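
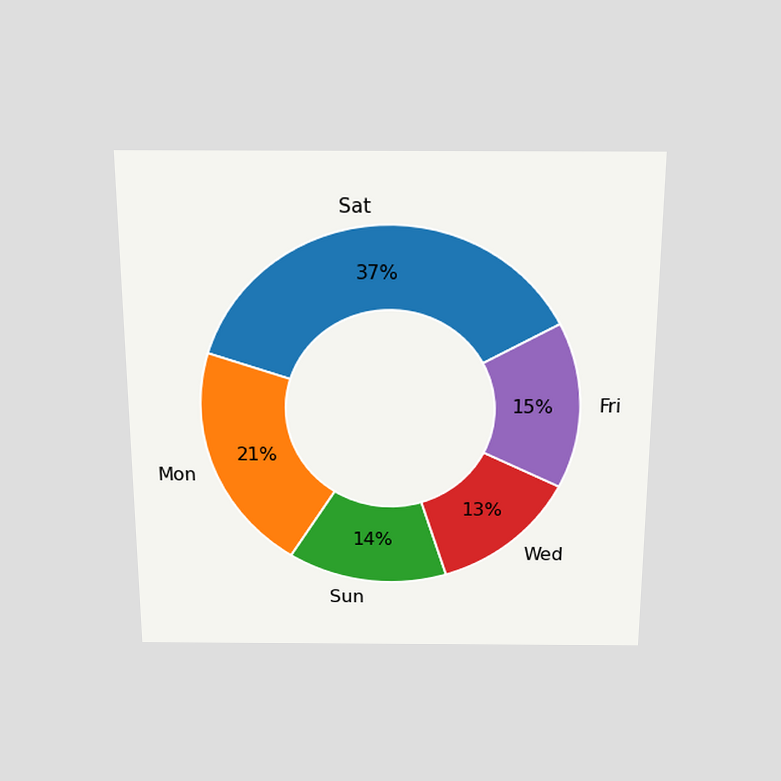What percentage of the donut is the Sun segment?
The chart is viewed slightly from above. The Sun segment takes up 14% of the ring.

14%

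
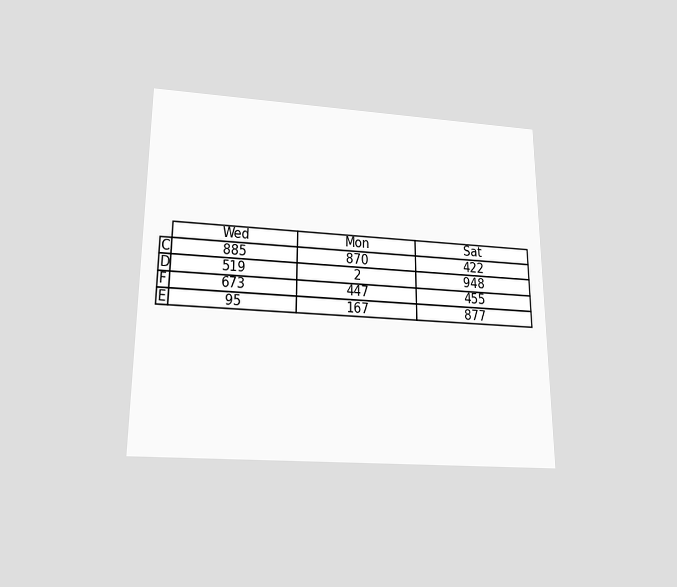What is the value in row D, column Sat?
948

The chart is viewed slightly from below. The (D, Sat) cell reads 948.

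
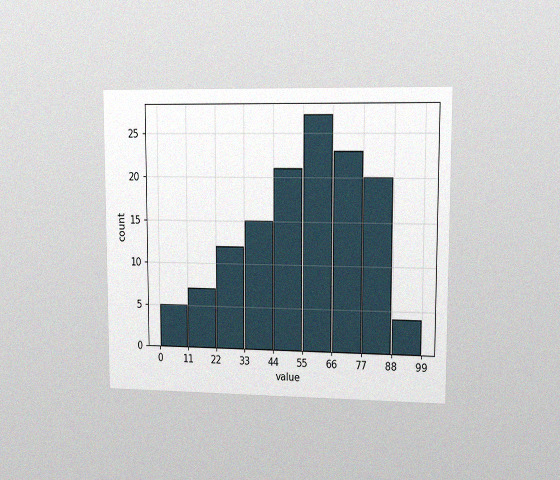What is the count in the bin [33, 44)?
15

The chart is viewed at a slight angle, with some photo noise. The [33, 44) bin has height 15.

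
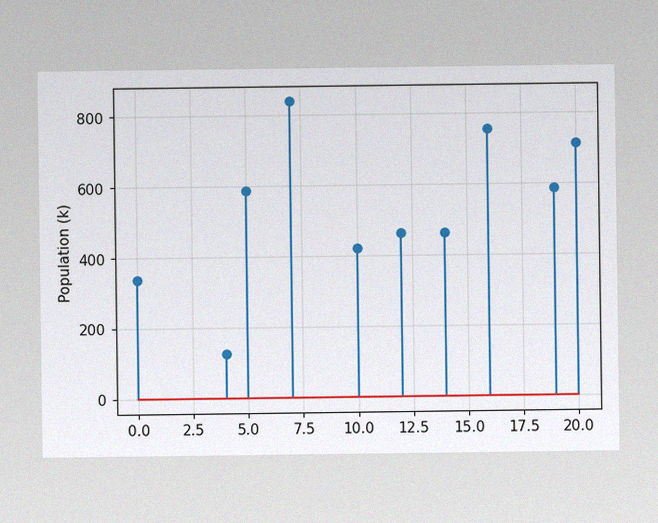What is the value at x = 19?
588k

The image has some photo noise and uneven lighting. The stem at x=19 reaches 588k.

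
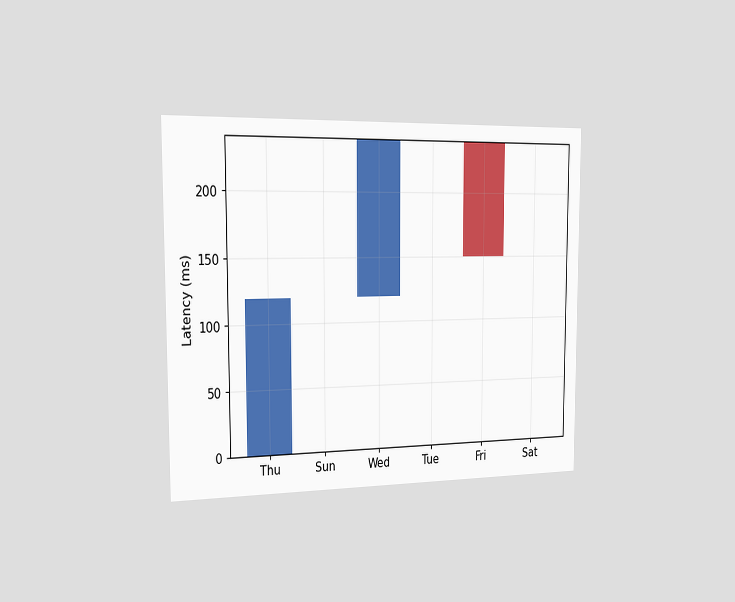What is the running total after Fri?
The chart is viewed slightly from the left. After Fri the running total reaches 150ms.

150ms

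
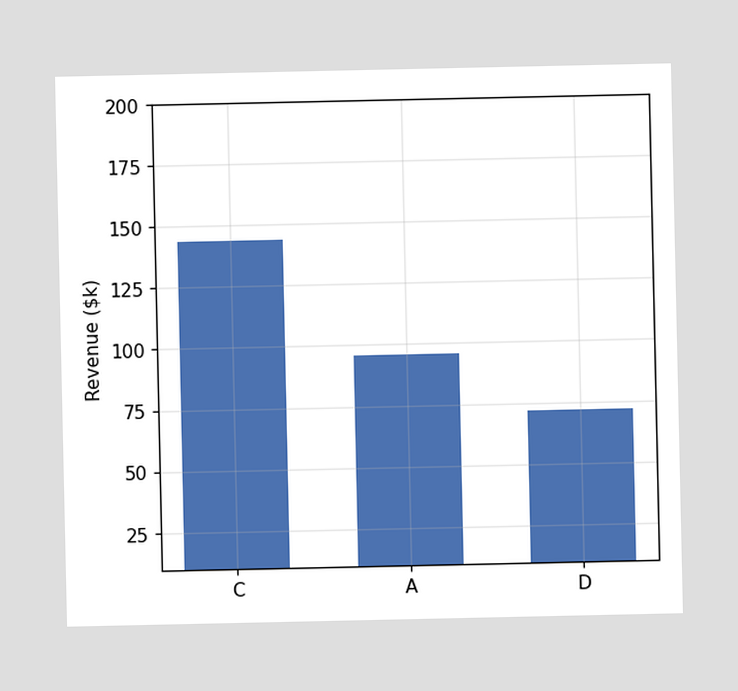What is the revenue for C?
$144k

Reading along the chart's y-axis, the C bar reaches $144k.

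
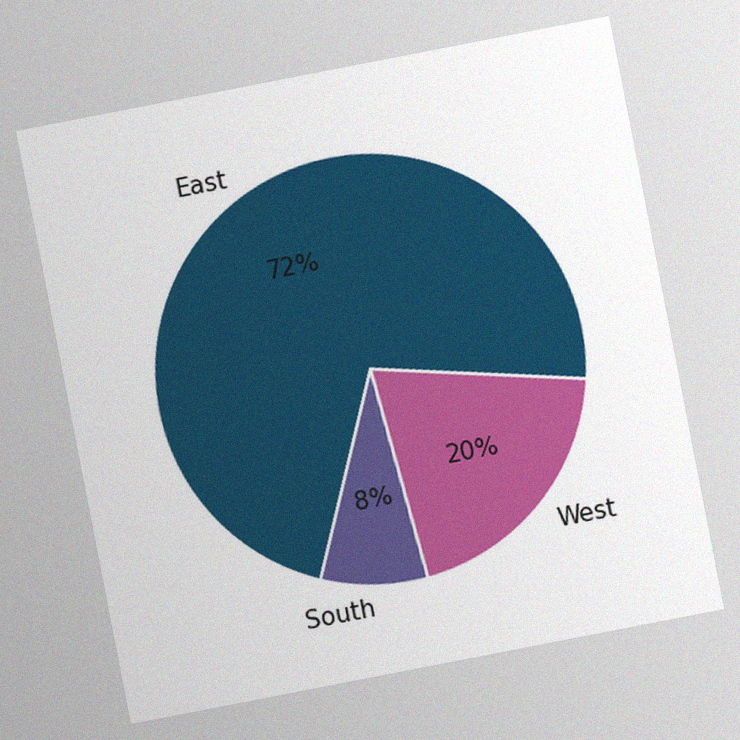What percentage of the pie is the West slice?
The chart is tilted about 11° counter-clockwise, with some photo noise. The West slice takes up 20% of the pie.

20%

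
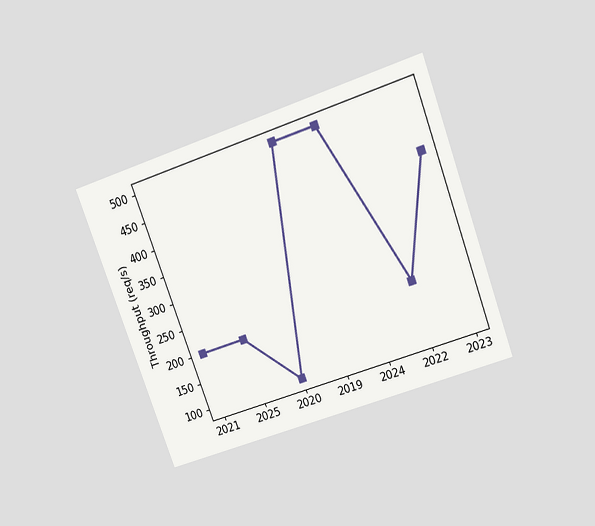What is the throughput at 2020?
100req/s

The chart is tilted about 20° counter-clockwise and viewed slightly from above. At 2020, the line is at 100req/s.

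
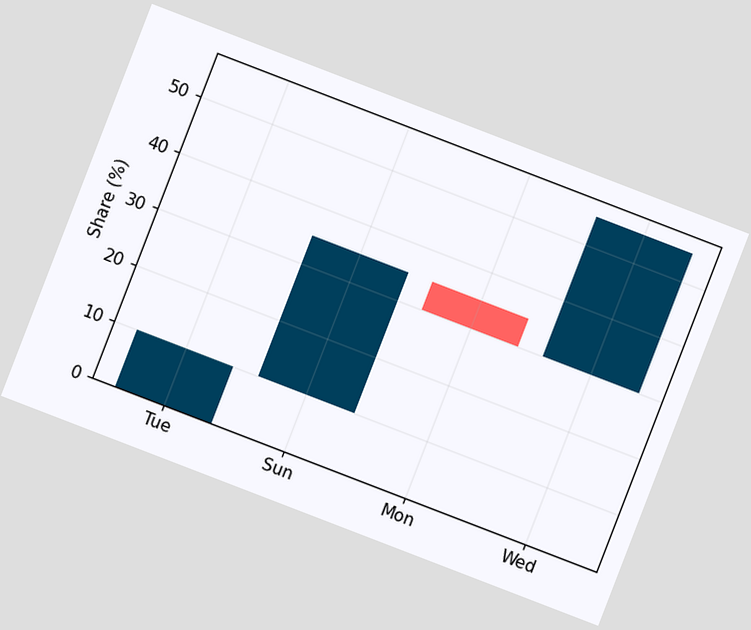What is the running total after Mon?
The chart is tilted about 21° clockwise. After Mon the running total reaches 30%.

30%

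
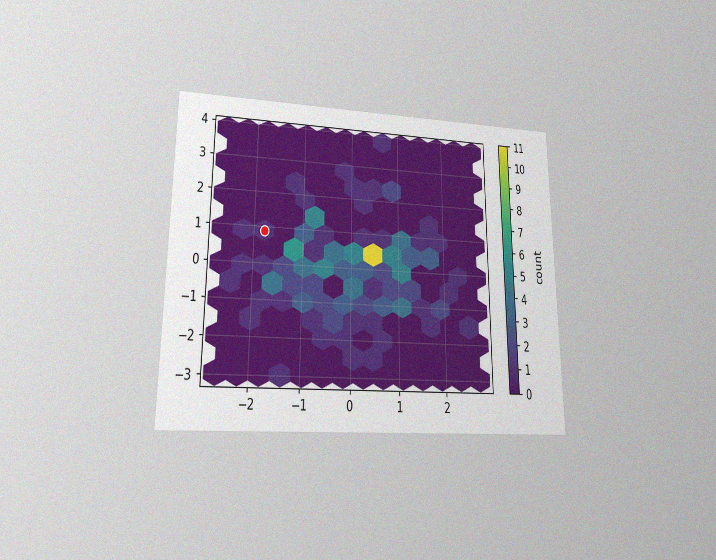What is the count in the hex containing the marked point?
The chart is viewed at a slight angle, with some photo noise. The marked hex reads 1 on the colorbar.

1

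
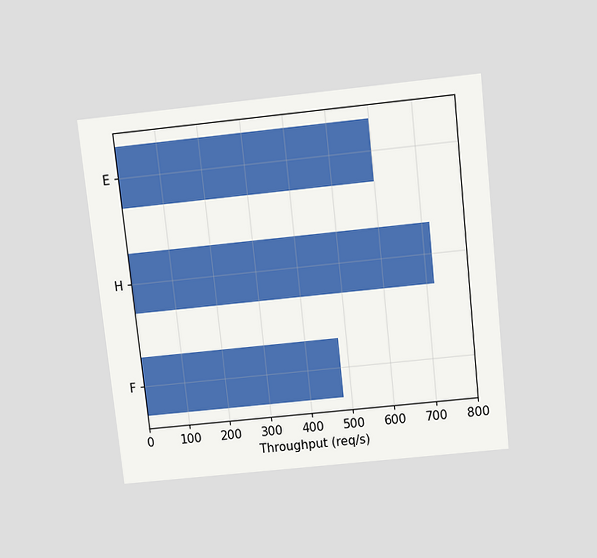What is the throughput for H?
720req/s

The chart is tilted about 6° counter-clockwise and viewed slightly from above. Reading along the chart's x-axis, the H bar reaches 720req/s.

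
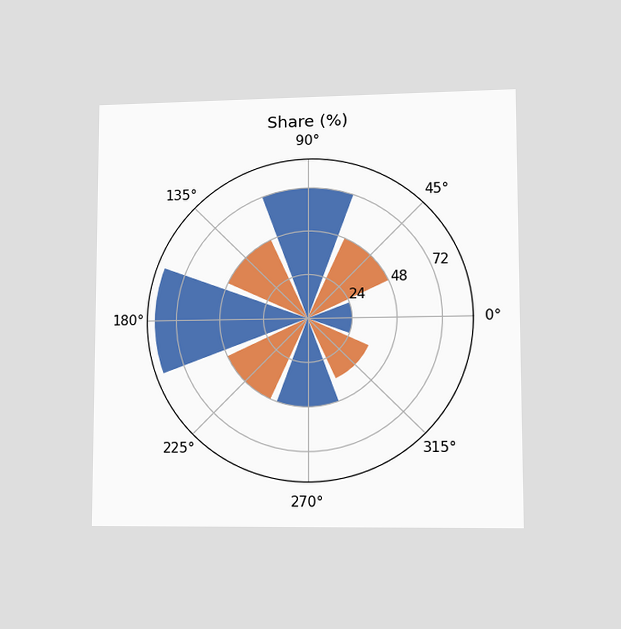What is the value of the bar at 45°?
The chart is viewed at a slight angle. The bar at 45° reaches 48% on the radial axis.

48%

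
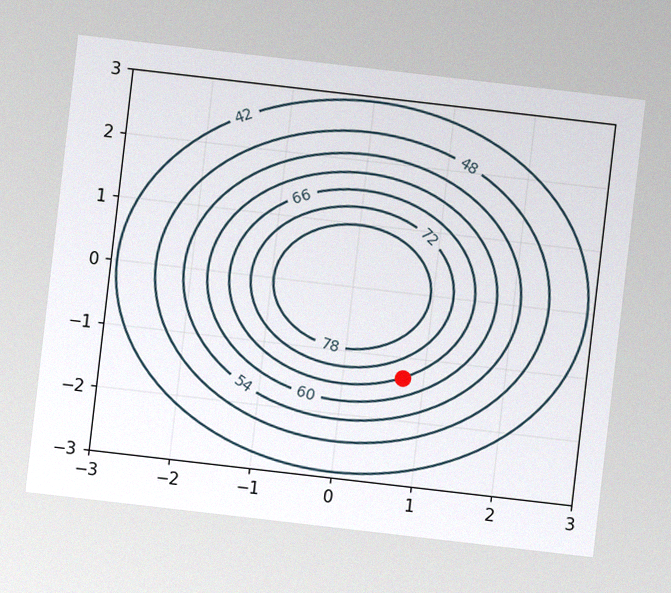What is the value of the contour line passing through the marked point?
66

The chart is tilted about 7° clockwise, with some photo noise. The marked point sits on the contour labelled 66.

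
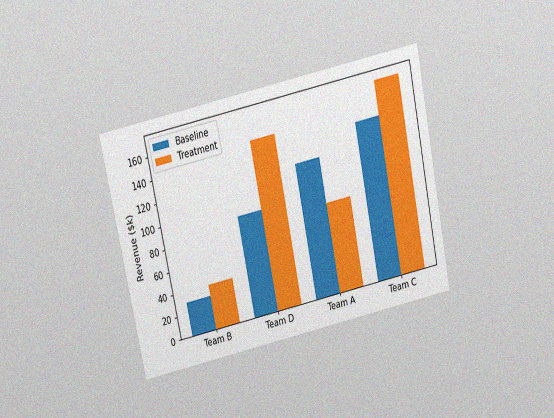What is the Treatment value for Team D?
$150k

The chart is tilted about 12° counter-clockwise and viewed slightly from above, with some photo noise. The Treatment bar at Team D reaches $150k on the y-axis.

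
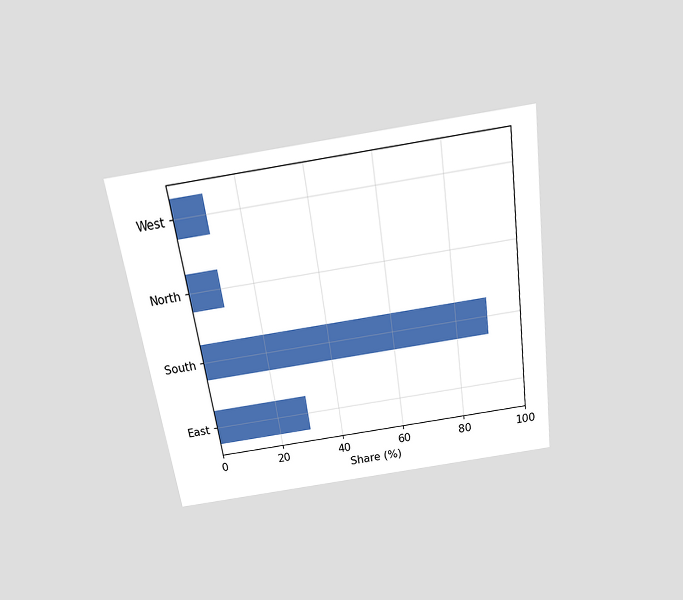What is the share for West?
The chart is tilted about 8° counter-clockwise and viewed slightly from above. Reading along the chart's x-axis, the West bar reaches 10%.

10%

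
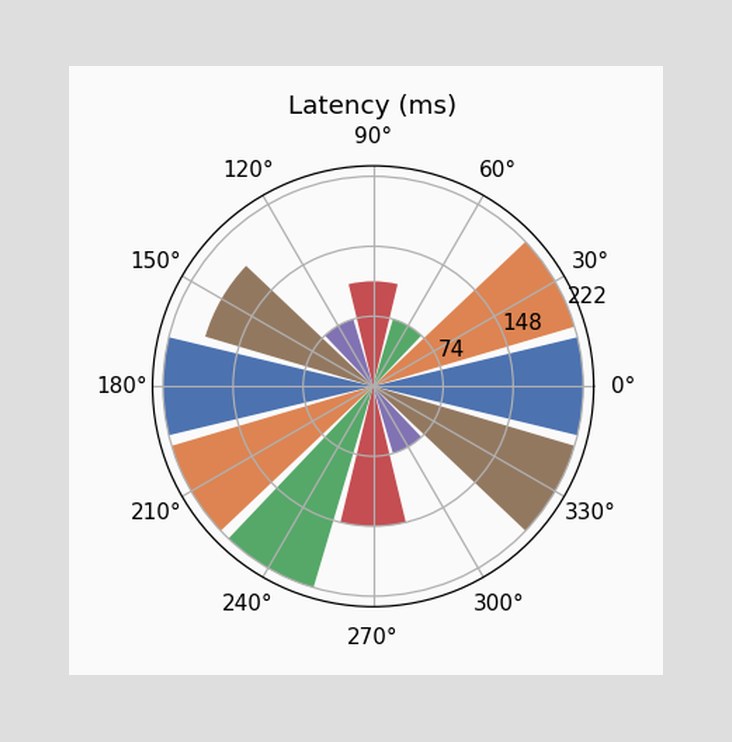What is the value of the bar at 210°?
222ms

The bar at 210° reaches 222ms on the radial axis.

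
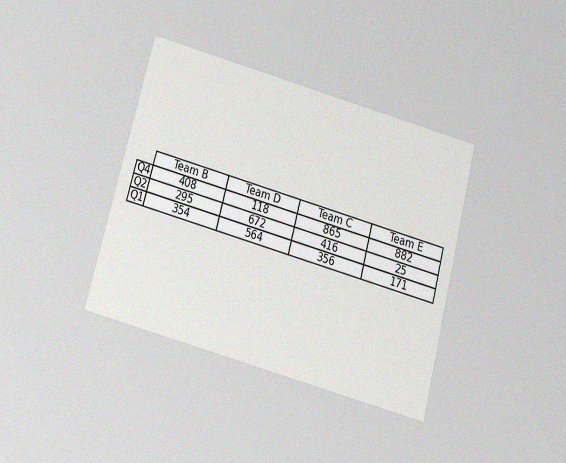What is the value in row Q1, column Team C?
356

The chart is tilted about 15° clockwise and viewed slightly from below, with some photo noise. The (Q1, Team C) cell reads 356.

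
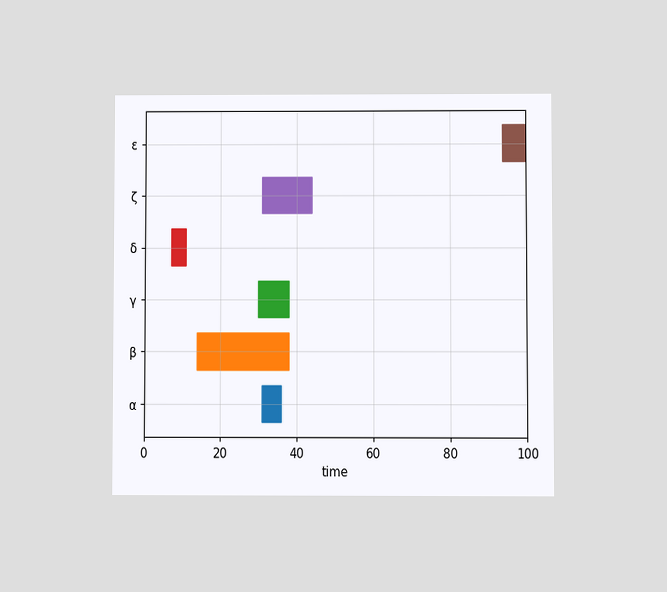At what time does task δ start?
The chart is viewed at a slight angle. The δ bar begins at t=7.

7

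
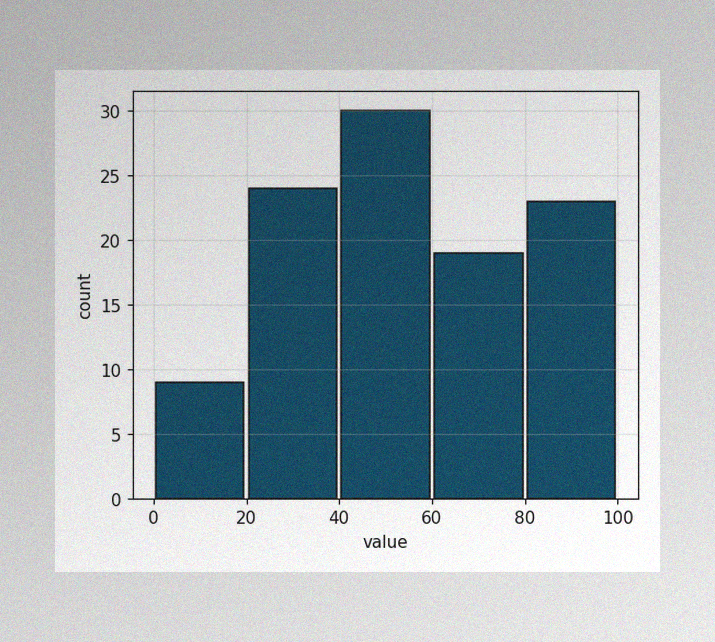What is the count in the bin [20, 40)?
24

The image has some photo noise and uneven lighting. The [20, 40) bin has height 24.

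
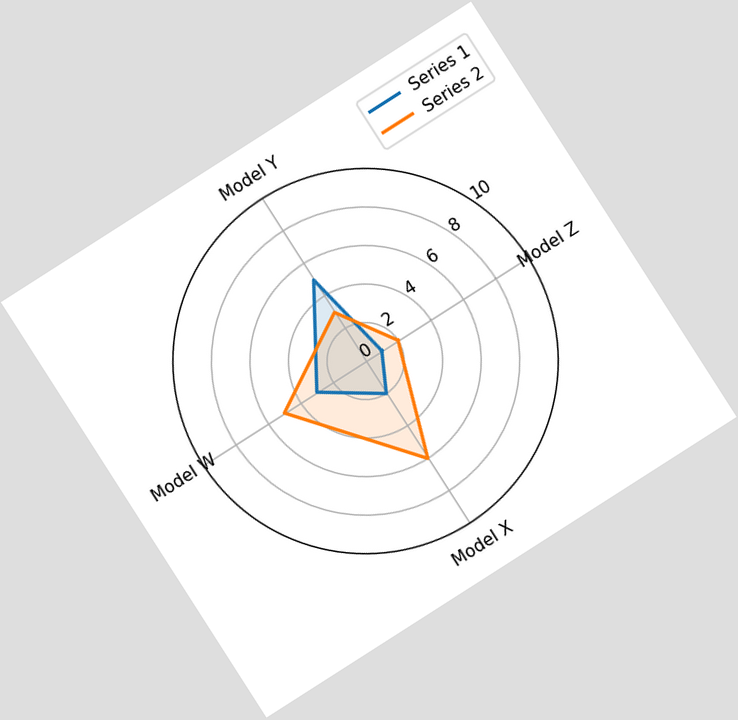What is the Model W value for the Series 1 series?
3

The chart is tilted about 33° counter-clockwise. On the Model W axis, Series 1 reaches 3.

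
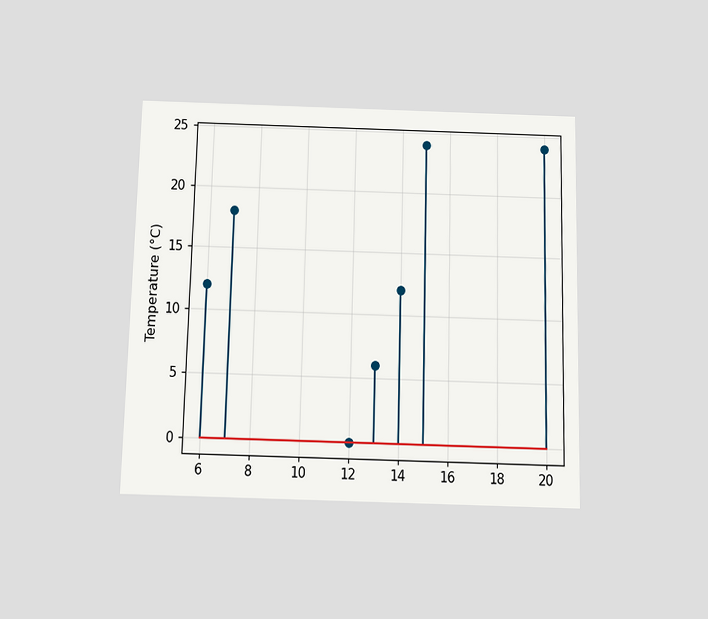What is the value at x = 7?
18°C

The chart is viewed slightly from below. The stem at x=7 reaches 18°C.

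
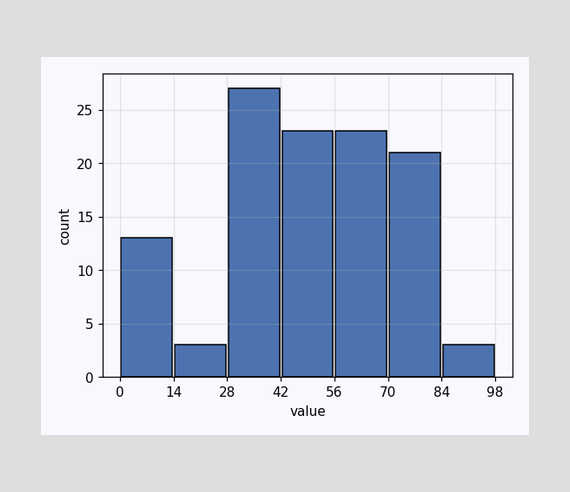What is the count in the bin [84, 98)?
3

The [84, 98) bin has height 3.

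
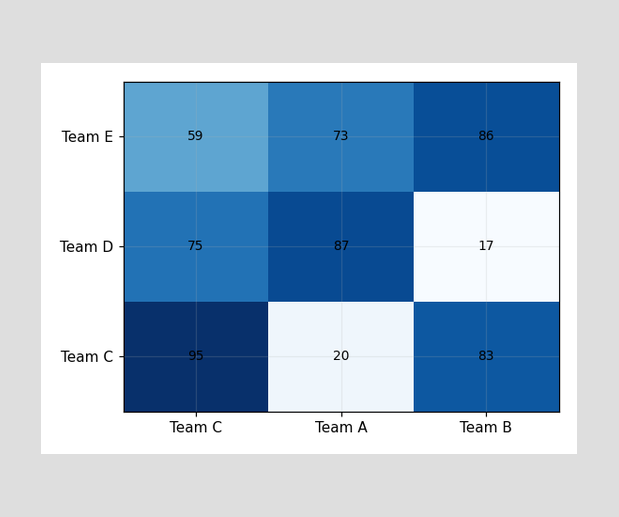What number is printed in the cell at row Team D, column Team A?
87

The (Team D, Team A) cell reads 87.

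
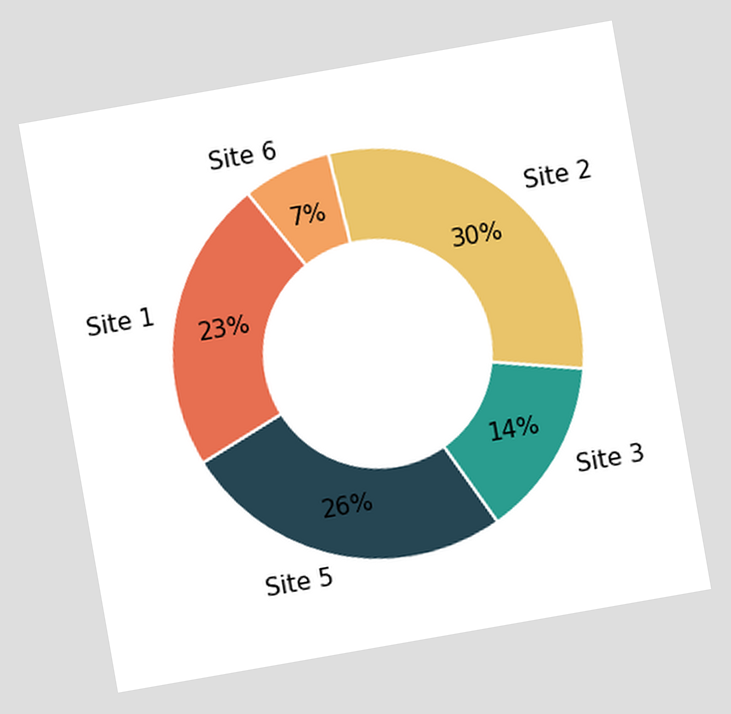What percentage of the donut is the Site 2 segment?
The chart is tilted about 10° counter-clockwise. The Site 2 segment takes up 30% of the ring.

30%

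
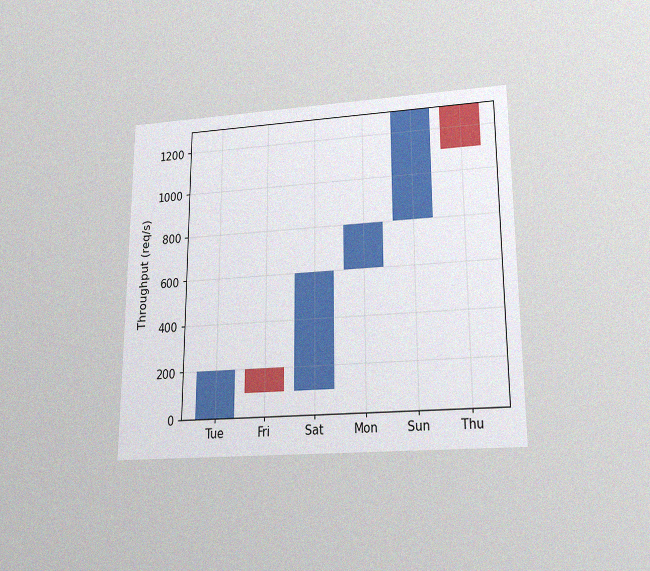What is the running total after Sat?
600req/s

The chart is viewed slightly from below, with some photo noise. After Sat the running total reaches 600req/s.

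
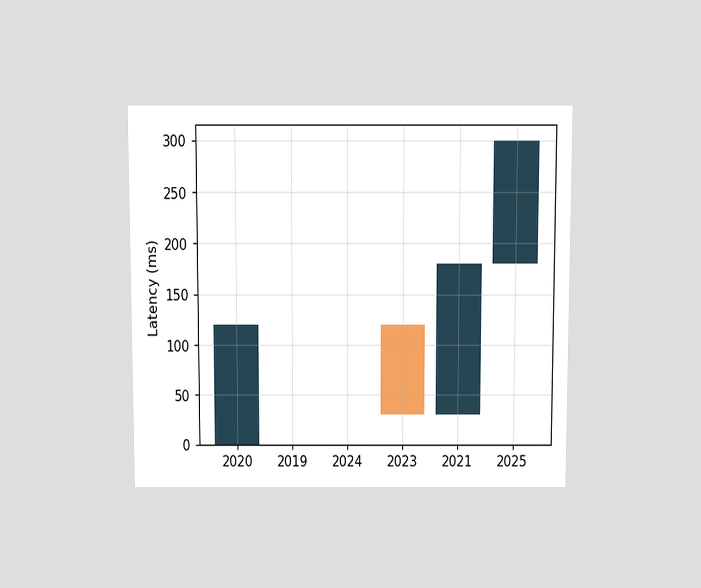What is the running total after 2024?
The chart is viewed slightly from above. After 2024 the running total reaches 120ms.

120ms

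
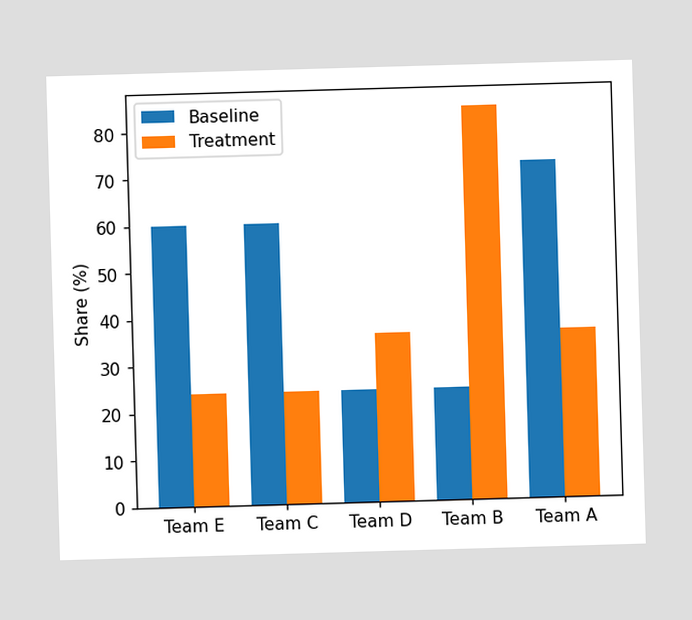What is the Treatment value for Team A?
36%

The Treatment bar at Team A reaches 36% on the y-axis.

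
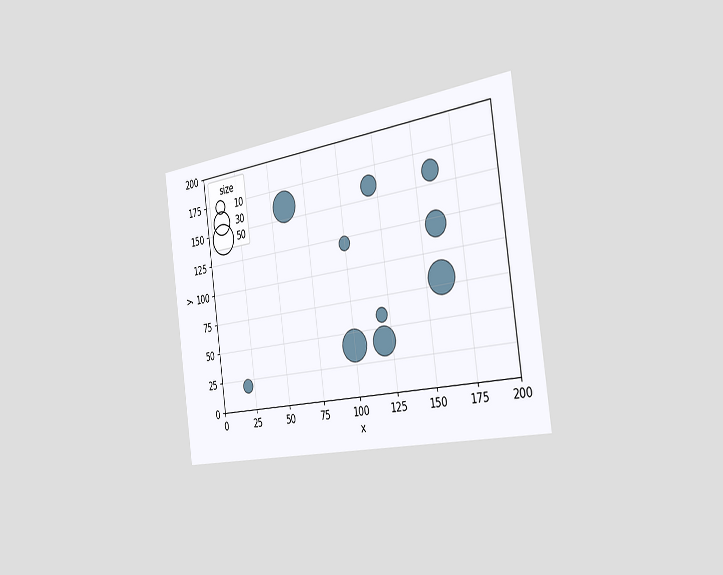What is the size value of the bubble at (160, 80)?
50

The chart is tilted about 8° counter-clockwise and viewed slightly from the right. Matching the bubble at (160, 80) against the size legend gives 50.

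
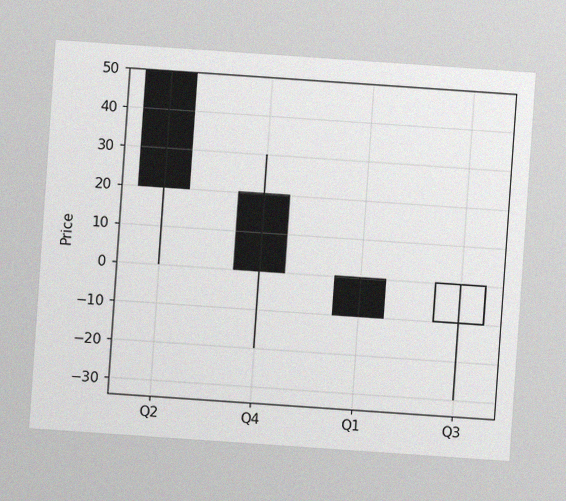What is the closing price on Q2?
20

The chart is tilted about 4° clockwise, with some photo noise. The Q2 candle closes at 20.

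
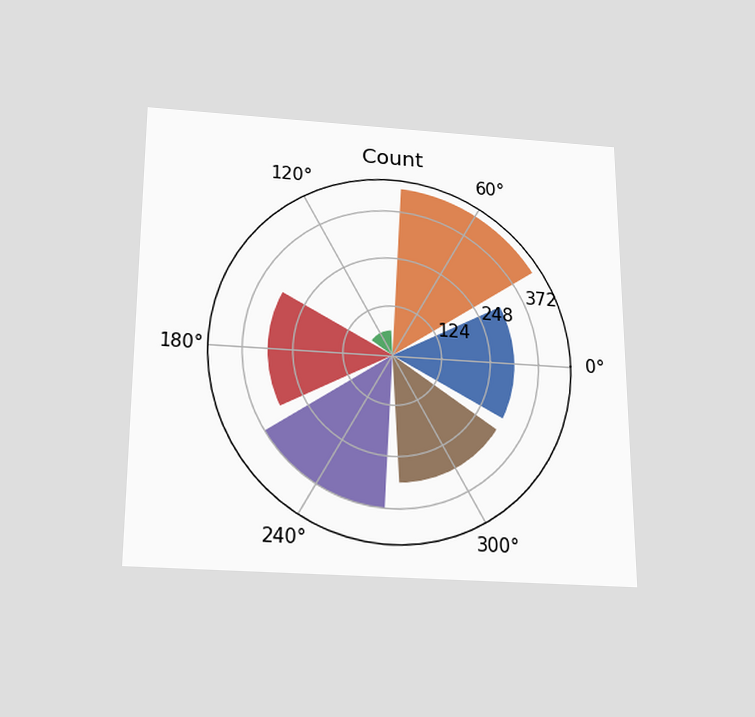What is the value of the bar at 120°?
The chart is viewed slightly from below. The bar at 120° reaches 62 on the radial axis.

62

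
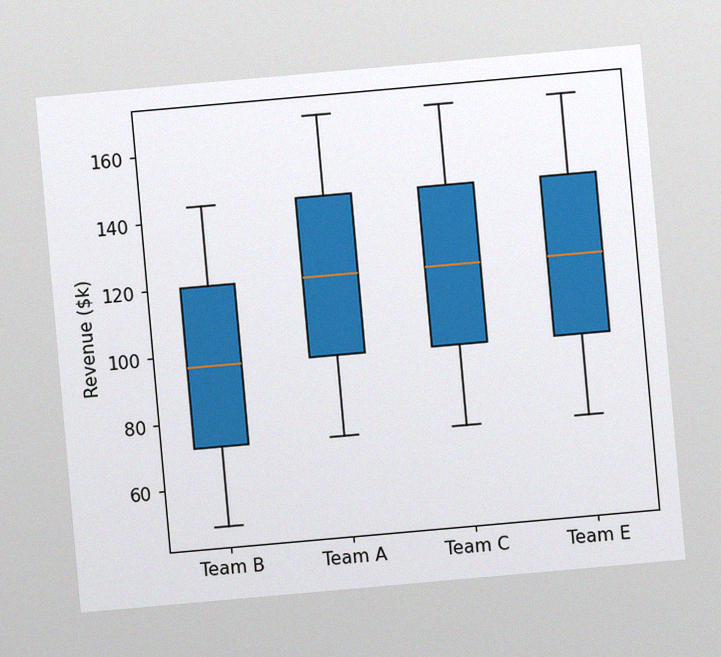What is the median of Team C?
The chart is tilted about 5° counter-clockwise, with some photo noise. The median line in the Team C box sits at $120k.

$120k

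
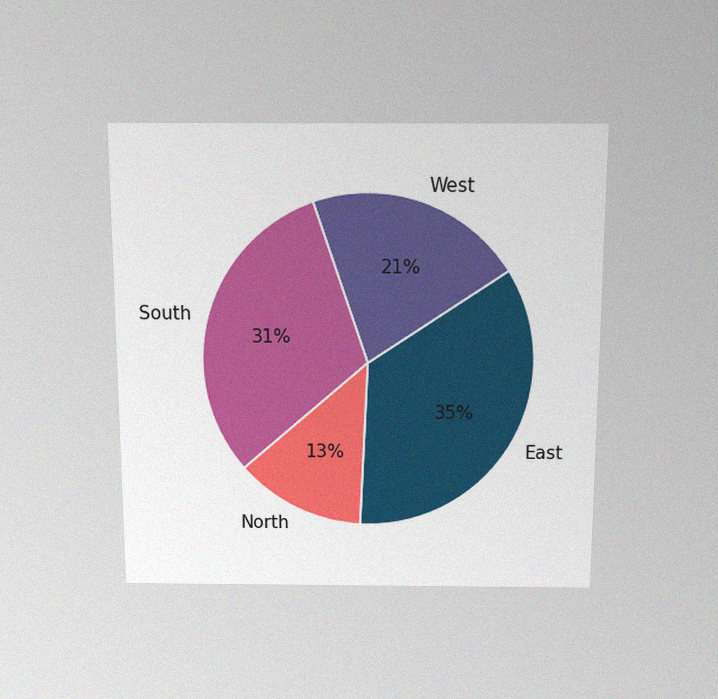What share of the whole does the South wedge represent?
The chart is viewed slightly from above, with some photo noise. The South slice takes up 31% of the pie.

31%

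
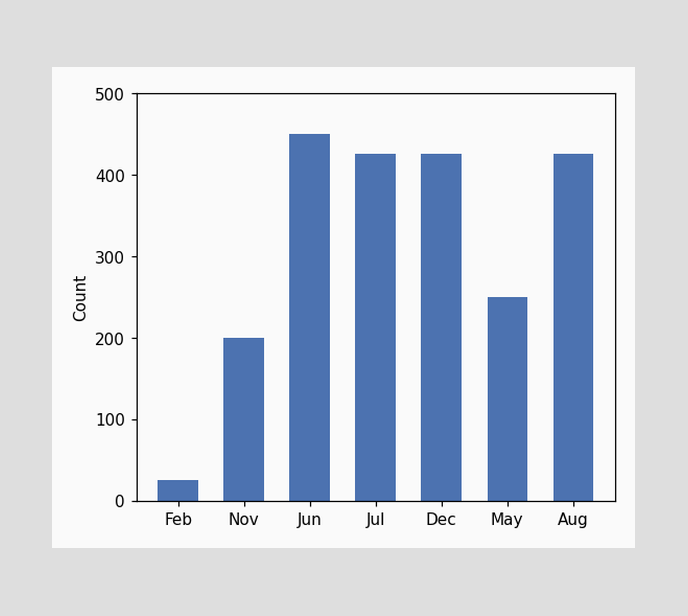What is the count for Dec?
425

Reading along the chart's y-axis, the Dec bar reaches 425.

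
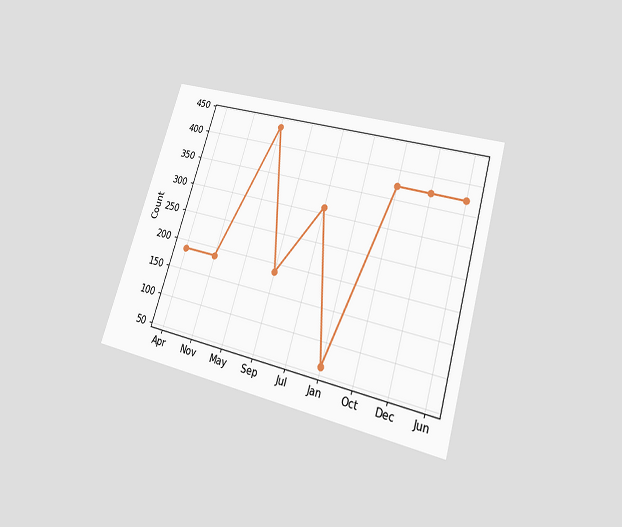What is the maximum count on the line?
434

The chart is tilted about 17° clockwise and viewed slightly from below. The highest point is at May, and reading across to the y-axis gives 434.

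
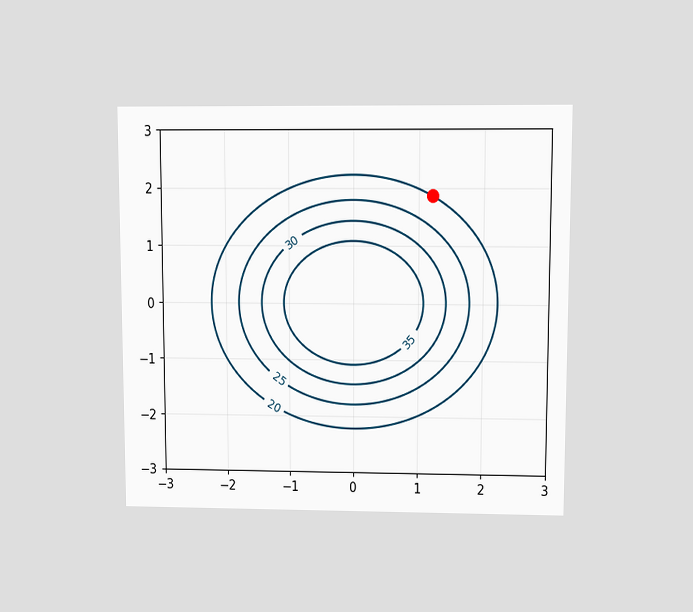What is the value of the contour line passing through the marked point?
The chart is viewed at a slight angle. The marked point sits on the contour labelled 20.

20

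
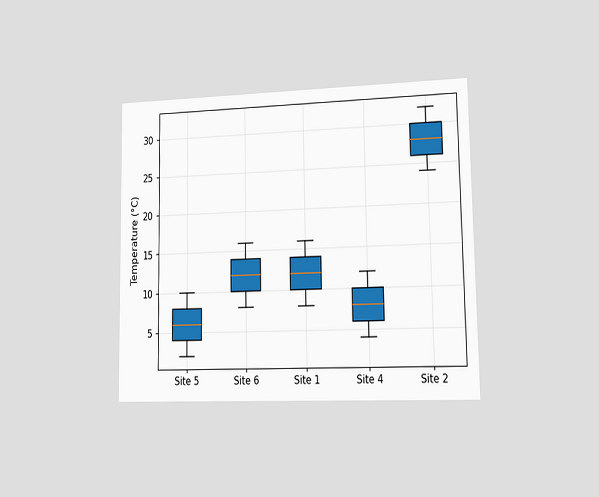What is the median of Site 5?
6°C

The chart is viewed slightly from the right. The median line in the Site 5 box sits at 6°C.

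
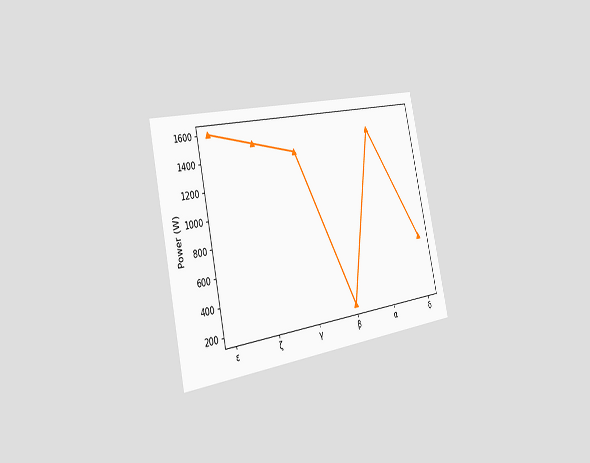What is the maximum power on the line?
The chart is tilted about 12° counter-clockwise and viewed slightly from the left. The highest point is at ε, and reading across to the y-axis gives 1600W.

1600W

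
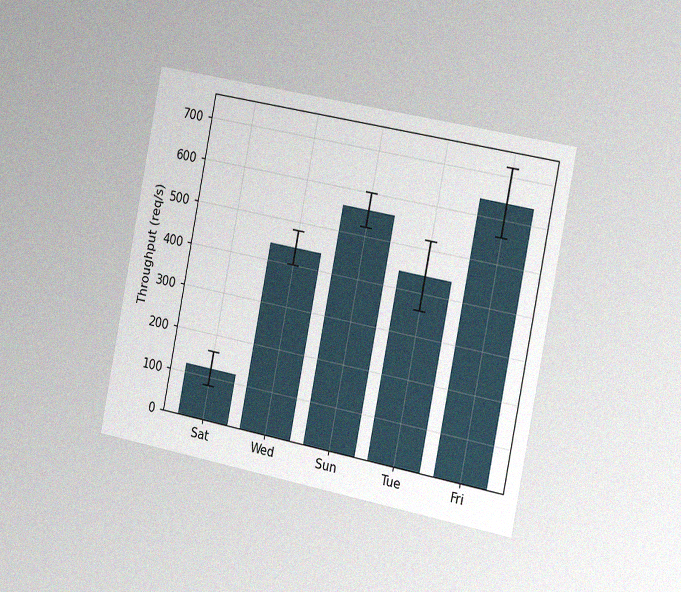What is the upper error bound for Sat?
The chart is tilted about 11° clockwise and viewed slightly from the right, with some photo noise. The Sat bar's upper whisker reaches 160req/s.

160req/s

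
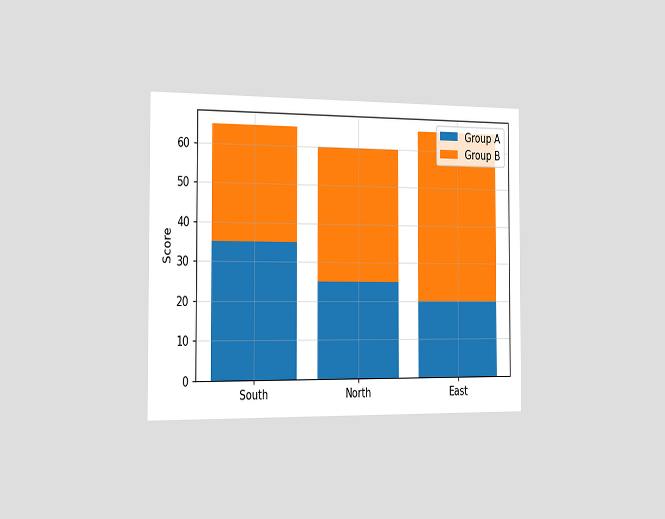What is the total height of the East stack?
65

The chart is viewed slightly from the left. The East stack's top reaches 65 on the y-axis.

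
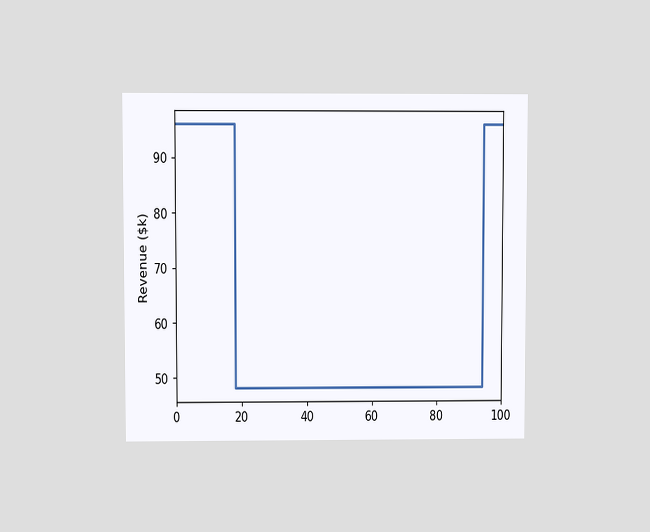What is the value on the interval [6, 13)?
The chart is viewed at a slight angle. On [6, 13) the step sits at $96k.

$96k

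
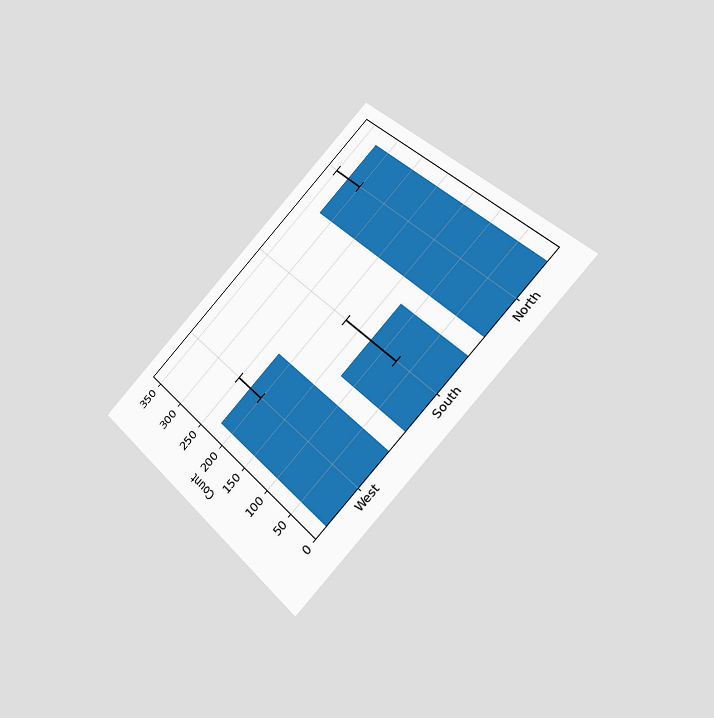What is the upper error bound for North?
The chart is tilted about 45° counter-clockwise and viewed at a slight angle. The North bar's upper whisker reaches 350.

350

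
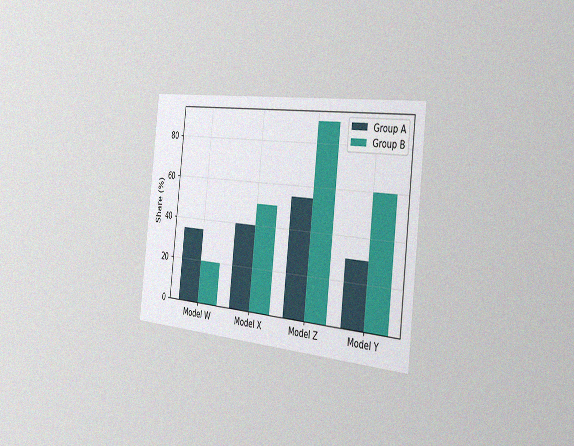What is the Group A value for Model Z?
55%

The chart is tilted about 6° clockwise and viewed slightly from the right, with some photo noise. The Group A bar at Model Z reaches 55% on the y-axis.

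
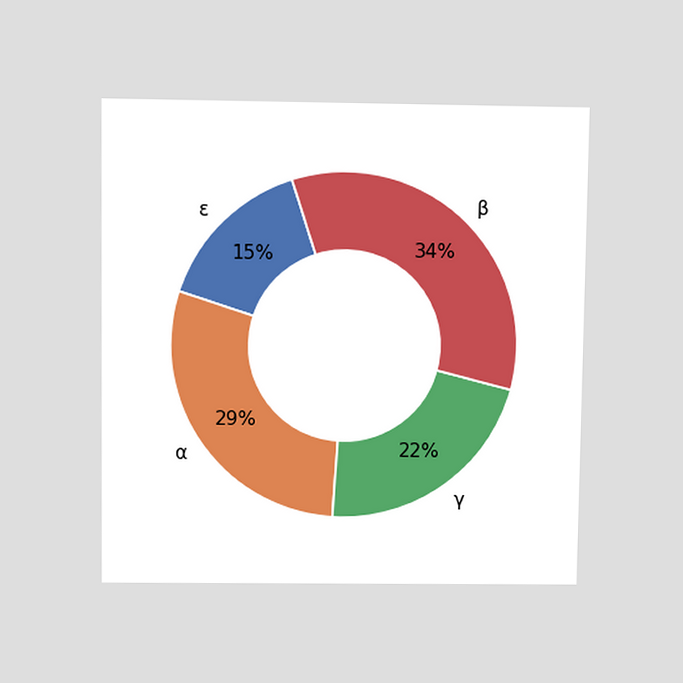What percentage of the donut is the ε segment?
The chart is viewed at a slight angle. The ε segment takes up 15% of the ring.

15%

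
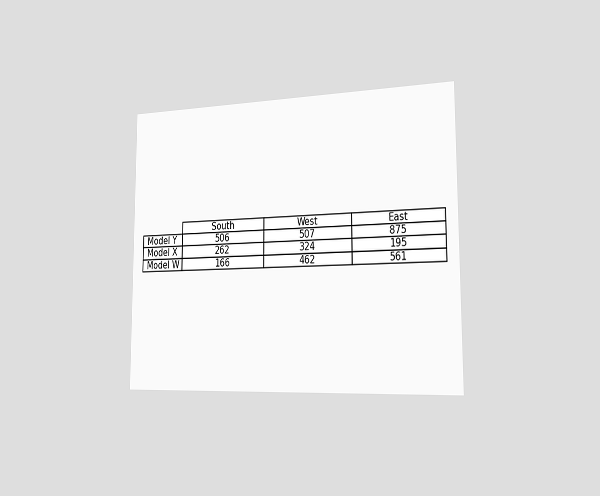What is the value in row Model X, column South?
The chart is viewed slightly from the right. The (Model X, South) cell reads 262.

262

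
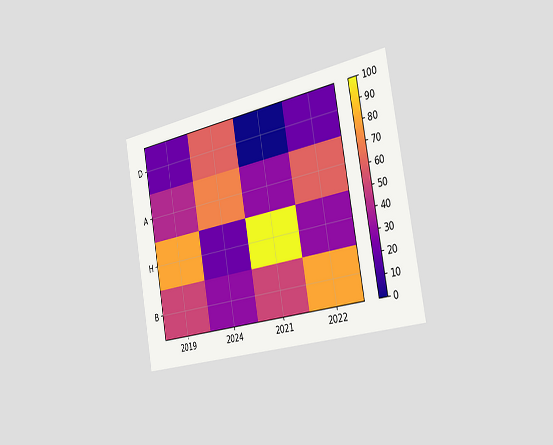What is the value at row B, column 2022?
The chart is tilted about 10° counter-clockwise and viewed slightly from the right. Matching cell (B, 2022) against the colorbar gives 80.

80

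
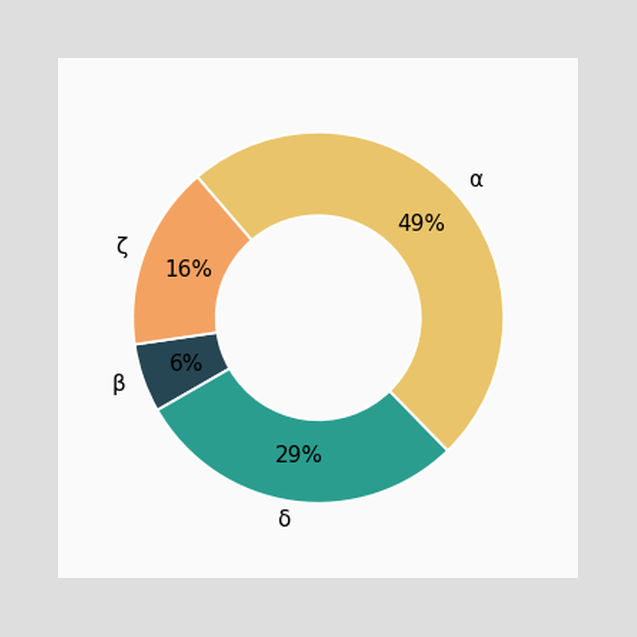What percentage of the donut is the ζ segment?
The ζ segment takes up 16% of the ring.

16%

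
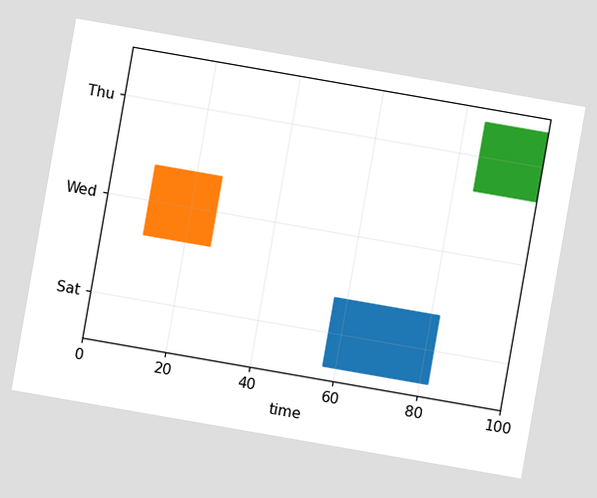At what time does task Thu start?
The chart is tilted about 10° clockwise. The Thu bar begins at t=85.

85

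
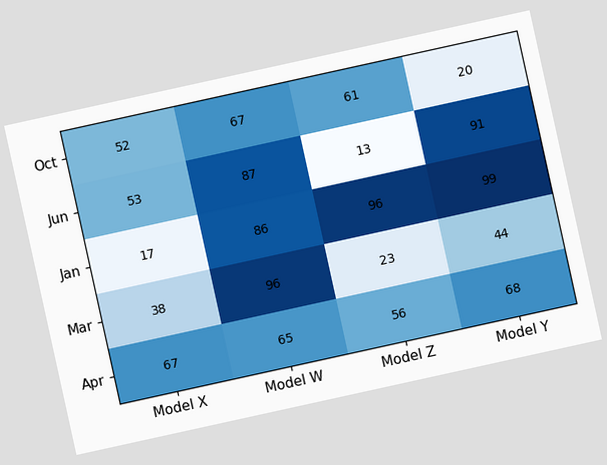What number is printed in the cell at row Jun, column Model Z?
13

The chart is tilted about 12° counter-clockwise. The (Jun, Model Z) cell reads 13.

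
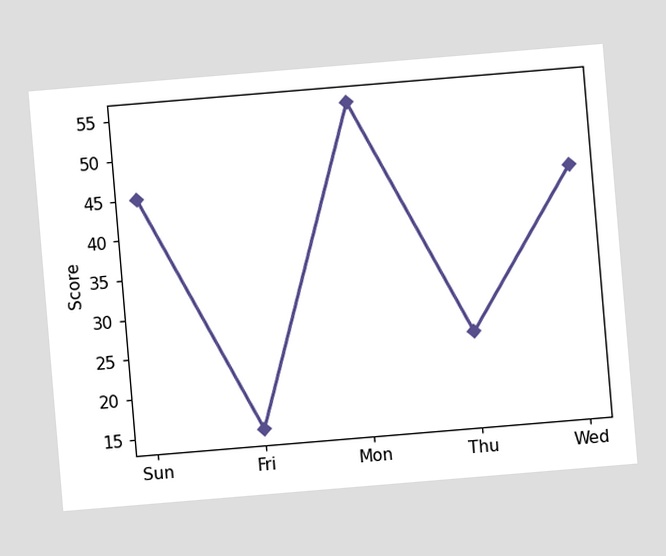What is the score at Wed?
The chart is tilted about 5° counter-clockwise. At Wed, the line is at 45.

45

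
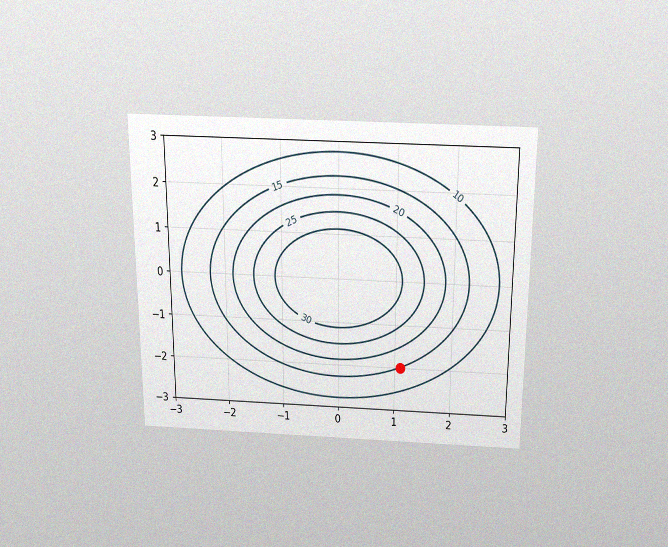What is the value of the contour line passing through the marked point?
15

The chart is viewed slightly from above, with some photo noise. The marked point sits on the contour labelled 15.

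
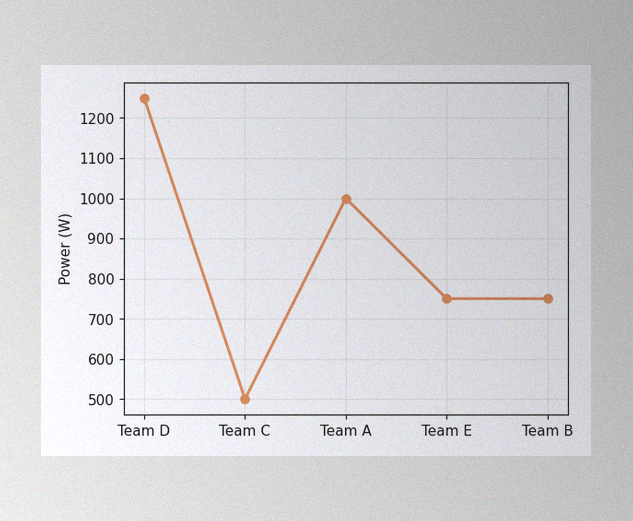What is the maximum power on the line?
The image has some photo noise and uneven lighting. The highest point is at Team D, and reading across to the y-axis gives 1250W.

1250W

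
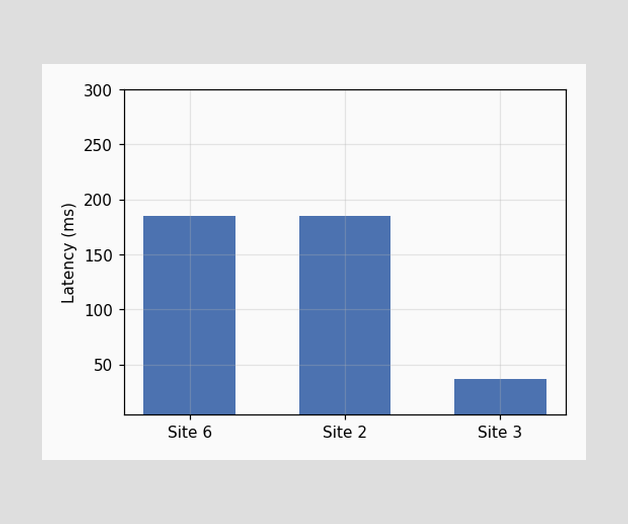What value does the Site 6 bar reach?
Reading along the chart's y-axis, the Site 6 bar reaches 185ms.

185ms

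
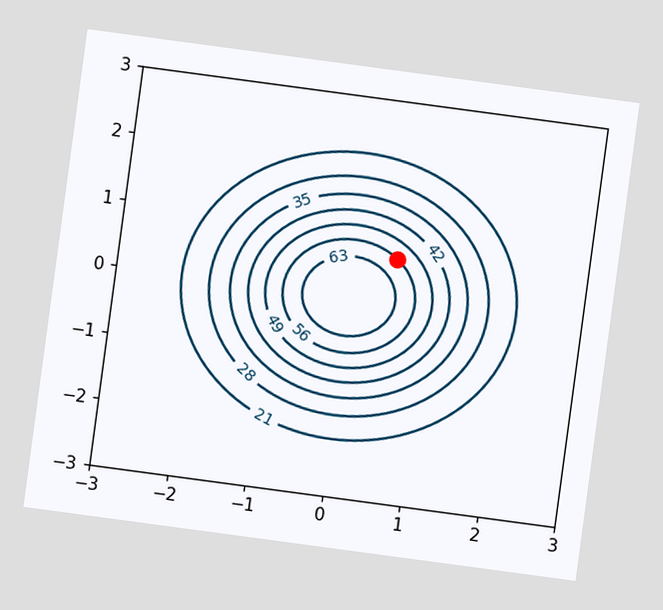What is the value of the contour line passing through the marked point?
The chart is tilted about 8° clockwise. The marked point sits on the contour labelled 56.

56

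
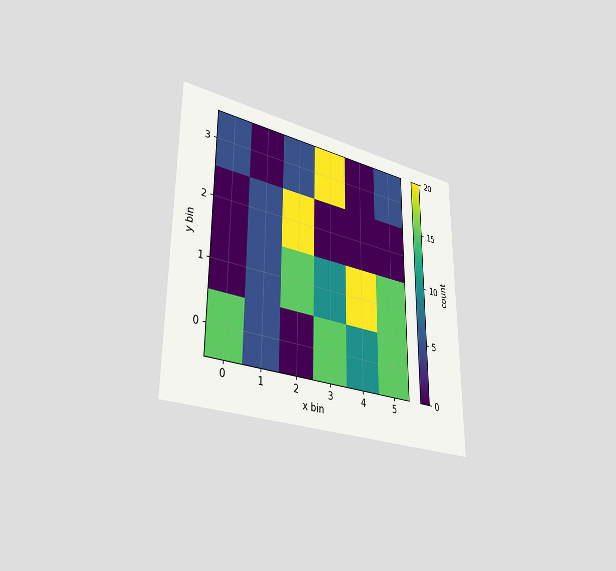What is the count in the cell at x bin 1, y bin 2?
The chart is viewed slightly from the left. Matching the cell (1, 2) against the colorbar gives 5.

5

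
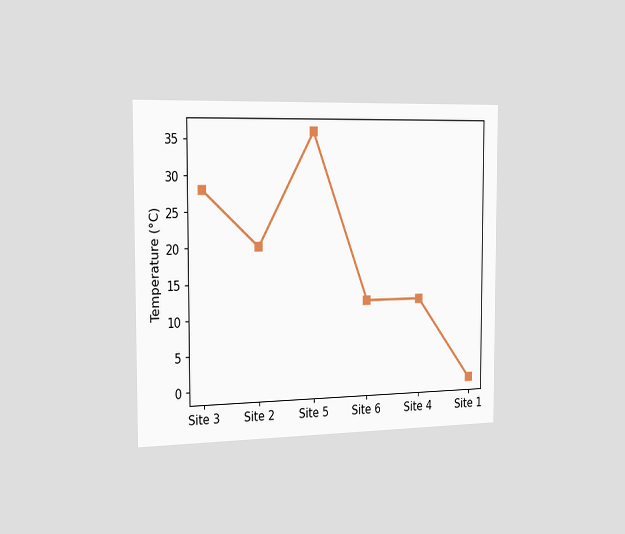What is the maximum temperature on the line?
The chart is viewed slightly from the left. The highest point is at Site 5, and reading across to the y-axis gives 36°C.

36°C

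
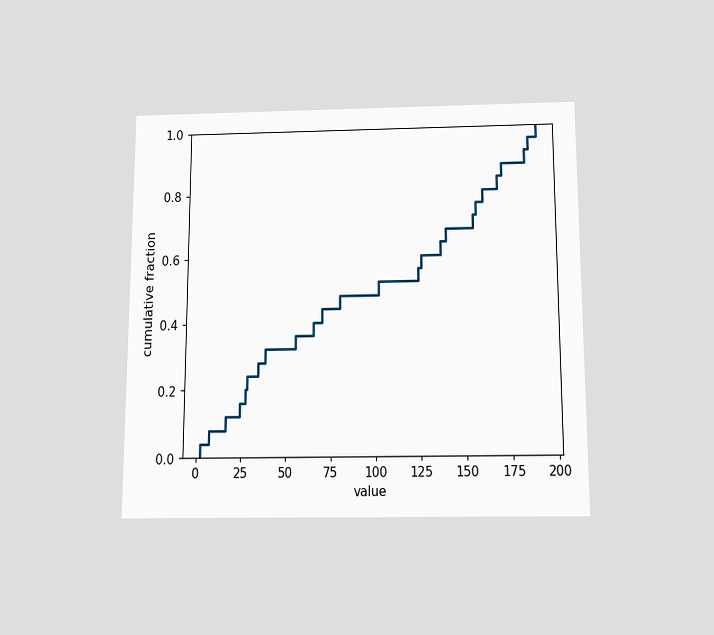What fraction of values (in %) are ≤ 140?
68%

The chart is viewed slightly from below. At x=140 the ECDF step is at 68%.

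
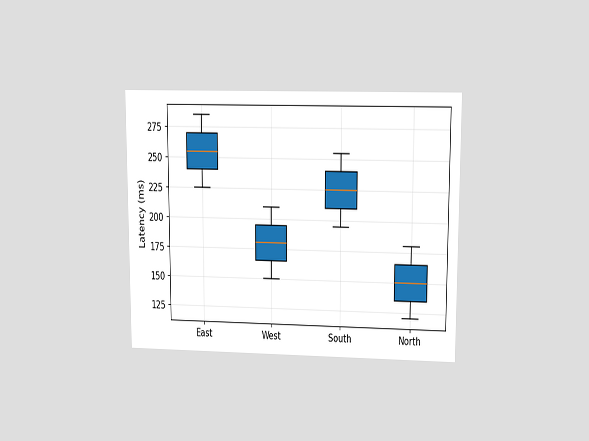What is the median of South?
The chart is viewed at a slight angle. The median line in the South box sits at 225ms.

225ms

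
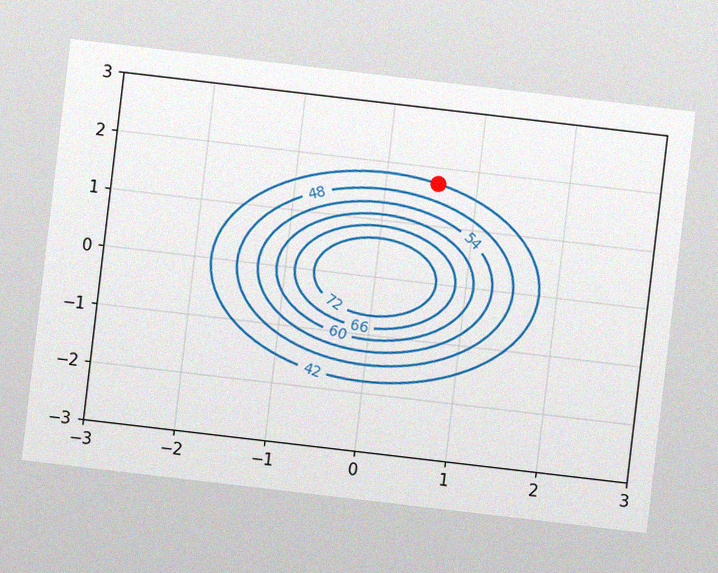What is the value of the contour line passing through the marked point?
The chart is tilted about 7° clockwise, with some photo noise. The marked point sits on the contour labelled 42.

42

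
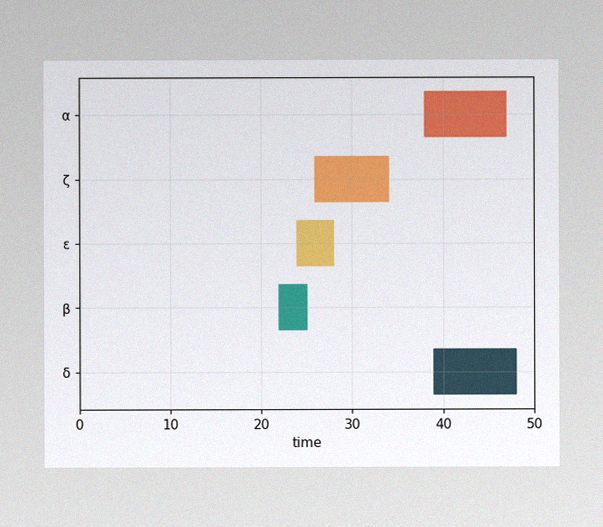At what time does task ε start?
The image has some photo noise and uneven lighting. The ε bar begins at t=24.

24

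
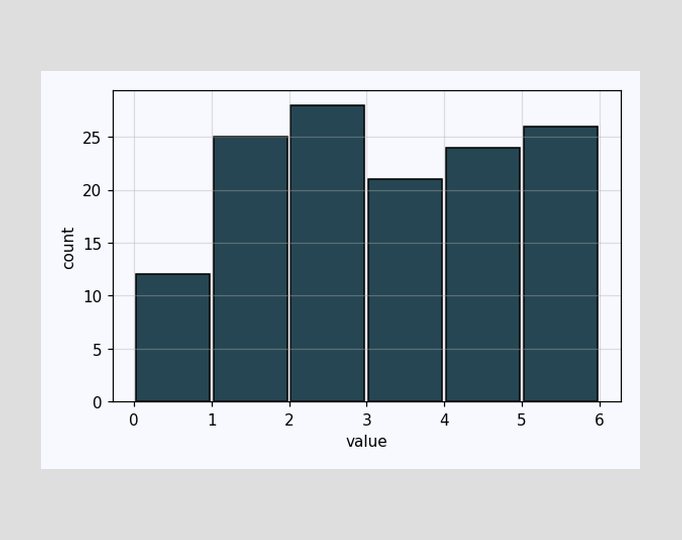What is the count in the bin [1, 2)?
The [1, 2) bin has height 25.

25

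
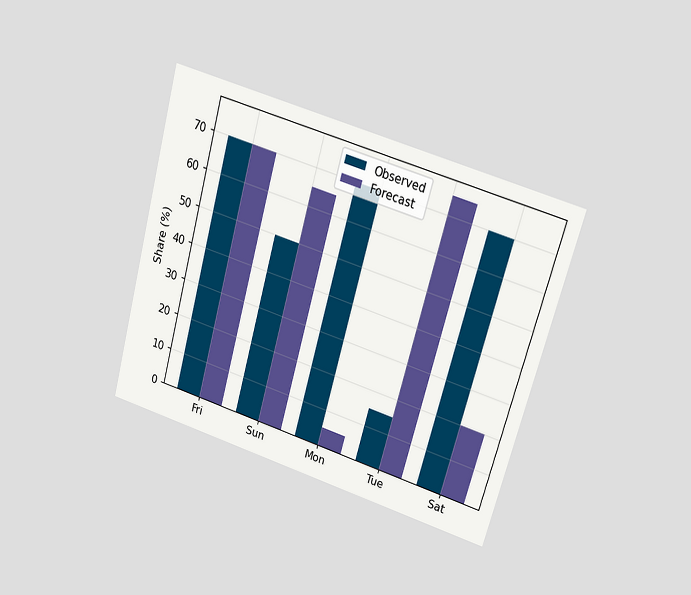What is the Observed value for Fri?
70%

The chart is tilted about 16° clockwise and viewed at a slight angle. The Observed bar at Fri reaches 70% on the y-axis.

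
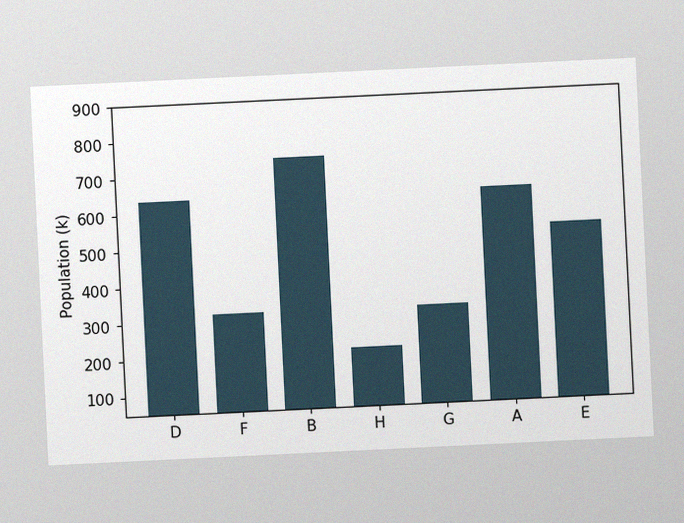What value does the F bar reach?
318k

The chart is tilted about 3° counter-clockwise, with some photo noise. Reading along the chart's y-axis, the F bar reaches 318k.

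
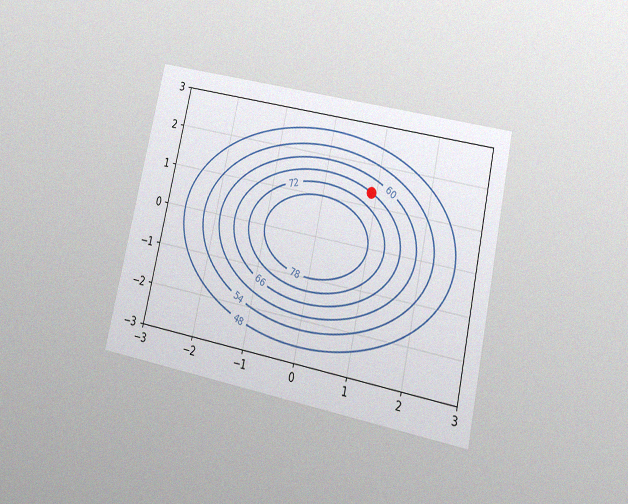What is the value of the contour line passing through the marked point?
66

The chart is tilted about 12° clockwise and viewed at a slight angle, with some photo noise. The marked point sits on the contour labelled 66.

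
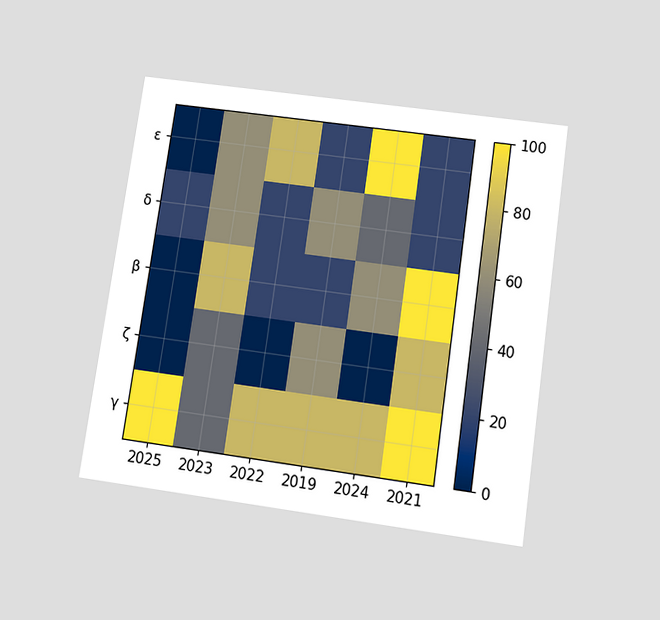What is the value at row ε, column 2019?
The chart is tilted about 8° clockwise and viewed slightly from below. Matching cell (ε, 2019) against the colorbar gives 20.

20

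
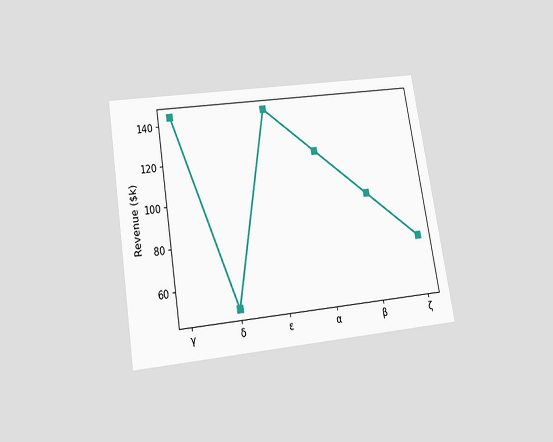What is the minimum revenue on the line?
The chart is tilted about 9° counter-clockwise and viewed slightly from below. The lowest point is at δ, and reading across to the y-axis gives $48k.

$48k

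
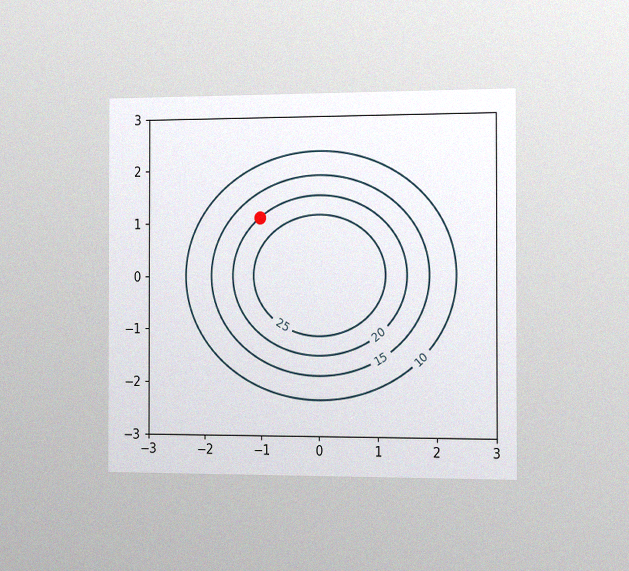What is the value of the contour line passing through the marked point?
The chart is viewed slightly from the right, with some photo noise. The marked point sits on the contour labelled 20.

20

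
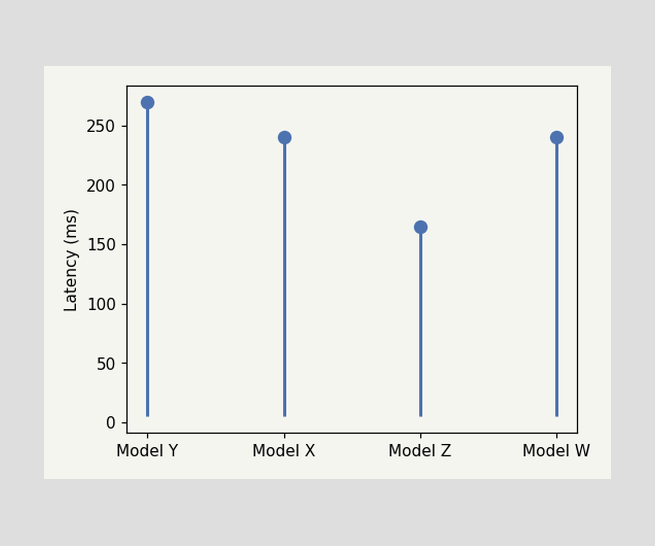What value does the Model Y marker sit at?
270ms

The Model Y marker sits at 270ms.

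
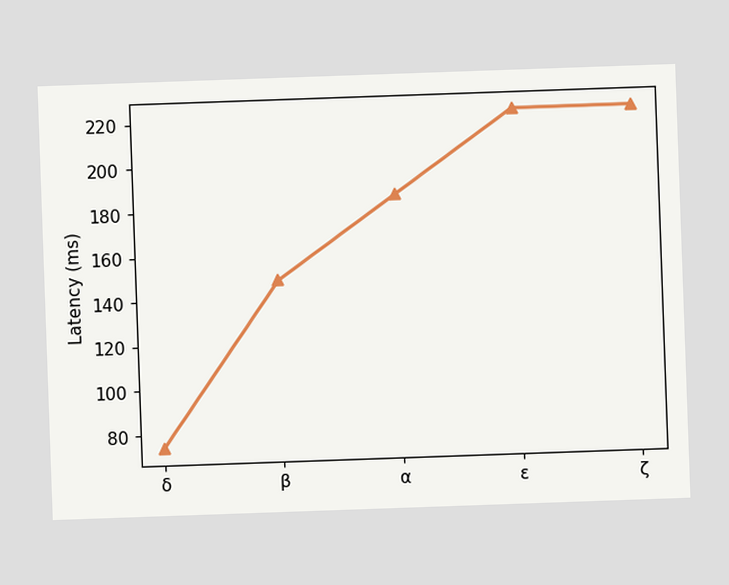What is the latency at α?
The chart is tilted about 2° counter-clockwise. At α, the line is at 185ms.

185ms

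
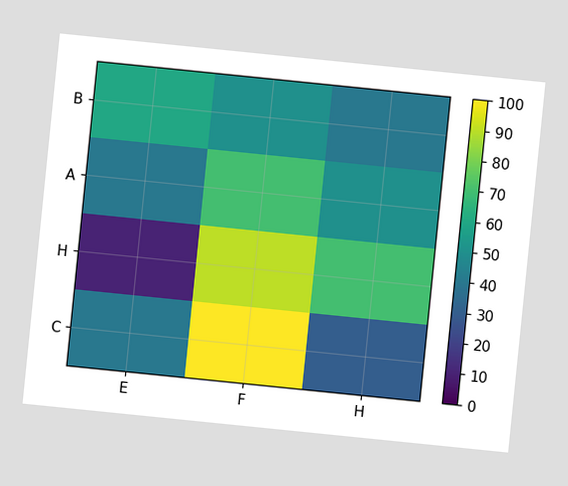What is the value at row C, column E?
The chart is tilted about 6° clockwise. Matching cell (C, E) against the colorbar gives 40.

40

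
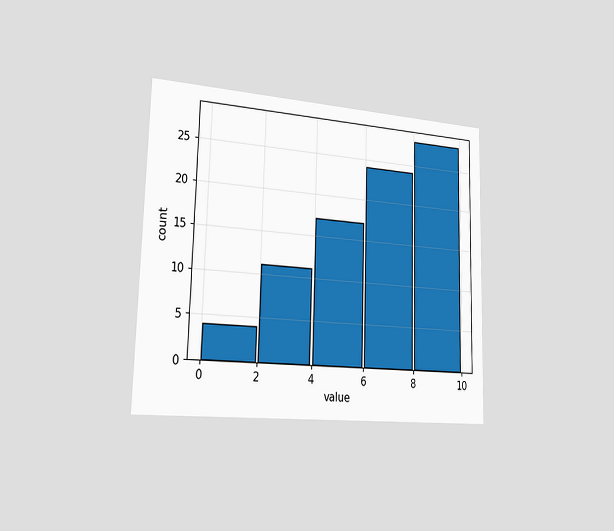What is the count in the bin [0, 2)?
4

The chart is viewed slightly from the left. The [0, 2) bin has height 4.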